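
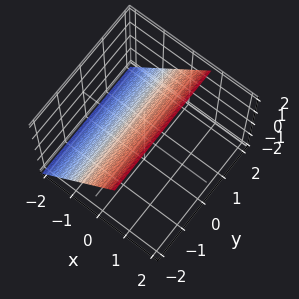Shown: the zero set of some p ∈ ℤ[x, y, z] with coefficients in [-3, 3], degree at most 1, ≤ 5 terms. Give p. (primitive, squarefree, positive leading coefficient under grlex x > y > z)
3*x - 2*z + 2

(a) The degree is 1 — every cross-section is a straight line — this is a plane.
(b) Reading off the gridlines: it meets the z-axis at z = 1 (among the integer gridlines); it misses every integer gridline on the y-axis.
(c) These observations pin down the coefficients.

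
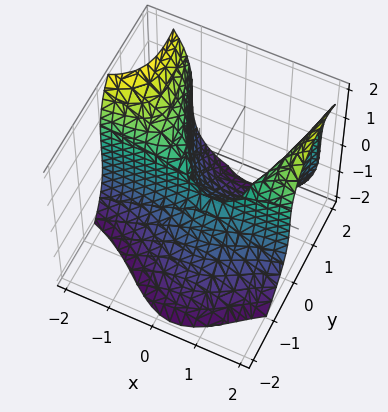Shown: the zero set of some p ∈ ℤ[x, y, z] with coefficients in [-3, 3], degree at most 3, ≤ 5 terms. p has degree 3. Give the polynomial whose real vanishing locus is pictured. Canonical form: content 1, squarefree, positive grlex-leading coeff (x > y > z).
3*x^2*y - z^3 - 2*x*y - 3*y^2

1. The degree is 3 — a generic line meets the surface in up to 3 points.
2. Against the integer gridlines: it meets the y-axis at y = 0 (among the integer gridlines); it crosses the z-axis at the gridline z = 0.
3. These observations pin down the coefficients. Check: (2, 0, 0) on the x-axis lies on the surface, and p(2, 0, 0) = 0. ✓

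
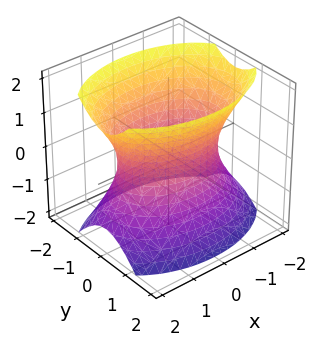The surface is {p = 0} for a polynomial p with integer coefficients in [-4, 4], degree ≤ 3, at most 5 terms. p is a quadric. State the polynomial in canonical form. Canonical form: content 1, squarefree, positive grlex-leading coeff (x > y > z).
x^2 + 2*y^2 - z^2 - 2

(a) Degree: one connected sheet with a waist; a quadric, so deg p = 2.
(b) Symmetries: the z ↦ −z reflection is a symmetry, so z appears only in even powers; it's symmetric under x → −x, forcing even powers of x; the y ↦ −y reflection is a symmetry, so y appears only in even powers.
(c) Observable constraints: among the integer gridlines, it crosses the y-axis at y ∈ {-1, 1}; it misses every integer gridline on the z-axis.
(d) The integer polynomial consistent with all of this is the stated p.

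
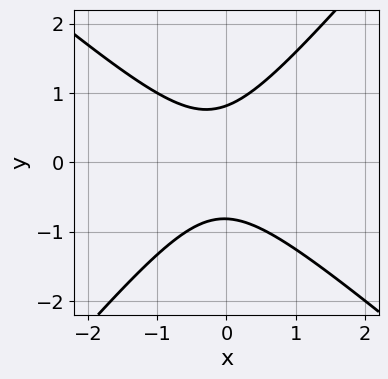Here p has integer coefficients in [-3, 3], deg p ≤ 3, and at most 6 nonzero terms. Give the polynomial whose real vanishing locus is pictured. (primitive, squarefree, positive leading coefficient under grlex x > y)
deg p = 2. No degree-1 curve has this shape.
Reading off the gridlines: no x-intercept at any integer in the box.
Matching integer coefficients to the picture gives p.

3*x^2 + x*y - 3*y^2 + x + 2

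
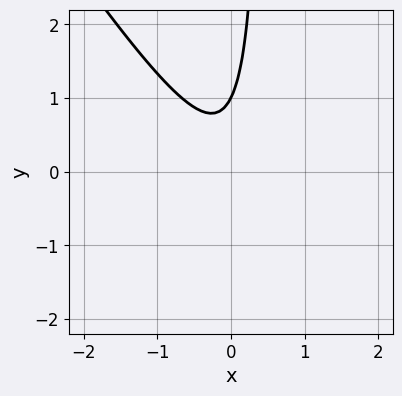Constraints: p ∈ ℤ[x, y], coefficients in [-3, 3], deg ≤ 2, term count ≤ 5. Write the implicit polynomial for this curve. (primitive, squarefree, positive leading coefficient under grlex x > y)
3*x^2 + 2*x*y - y + 1

First, degree: a generic line meets the curve in up to 2 points, so deg p = 2.
Then, from the visible intercepts: no x-intercept at any integer in the box; it crosses the y-axis at the gridline y = 1.
Finally, assembling these constraints gives the stated polynomial.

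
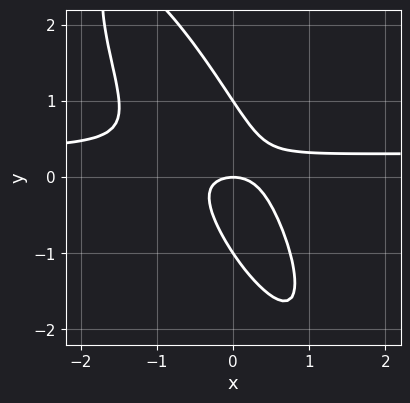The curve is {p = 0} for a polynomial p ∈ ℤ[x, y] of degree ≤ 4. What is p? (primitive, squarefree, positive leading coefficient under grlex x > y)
First, the degree is 3 — the shape is more complex than any degree-2 curve.
Next, against the integer gridlines: the y-axis gridline crossings are at y ∈ {-1, 0, 1}; it crosses the x-axis at the gridline x = 0.
Finally, matching integer coefficients to the picture gives p.

3*x^2*y + 3*x*y^2 + y^3 - x^2 - y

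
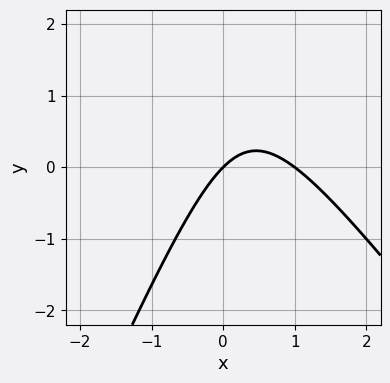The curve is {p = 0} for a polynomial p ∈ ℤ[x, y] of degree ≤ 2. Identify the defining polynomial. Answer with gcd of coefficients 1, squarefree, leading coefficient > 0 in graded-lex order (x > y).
3*x^2 + x*y - y^2 - 3*x + 3*y

deg p = 2. A generic line meets the curve in up to 2 points.
Checking where it meets the axes: the x-axis gridline crossings are at x ∈ {0, 1}; it meets the y-axis at y = 0 (among the integer gridlines).
These observations pin down the coefficients.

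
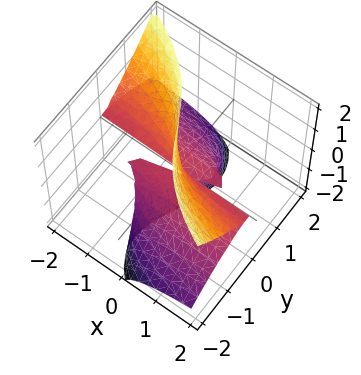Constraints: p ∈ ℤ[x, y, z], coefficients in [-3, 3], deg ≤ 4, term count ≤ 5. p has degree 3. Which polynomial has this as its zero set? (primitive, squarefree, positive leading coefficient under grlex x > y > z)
First, degree: a generic line meets the surface in up to 3 points, so deg p = 3.
Then, from the axis intercepts and sections: the visible x-axis segment lies entirely on the surface; one y-axis crossing is at y = 0.
Finally, these observations pin down the coefficients. Check: (0, 0, 2) on the z-axis lies on the surface, and p(0, 0, 2) = 0. ✓

2*x*z^2 + y^3 + 2*y*z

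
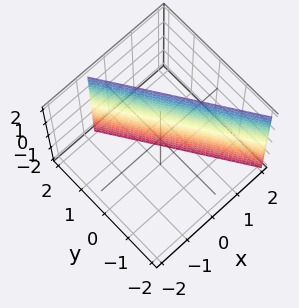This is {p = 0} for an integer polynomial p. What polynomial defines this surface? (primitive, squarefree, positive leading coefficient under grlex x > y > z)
3*x + 2*y - 2

First, degree: the surface is flat (a plane), so deg p = 1.
Then, against the integer gridlines: it misses every integer gridline on the z-axis; one y-axis crossing is at y = 1.
Finally, putting this together gives p.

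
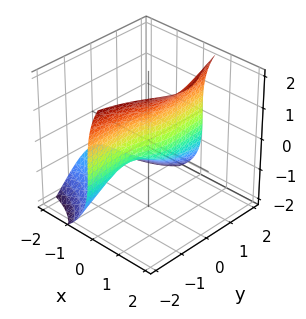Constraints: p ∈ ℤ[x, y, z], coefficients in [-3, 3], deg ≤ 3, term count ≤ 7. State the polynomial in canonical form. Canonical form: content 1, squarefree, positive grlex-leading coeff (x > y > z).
The degree is 3 — the shape is more complex than any degree-2 surface.
Reading off the gridlines: one z-axis crossing is at z = 0; it crosses the x-axis at the gridline x = 0.
Together with the visible shape, these determine p as stated.

3*x*y^2 - z^3 + 2*x*z + 3*x - y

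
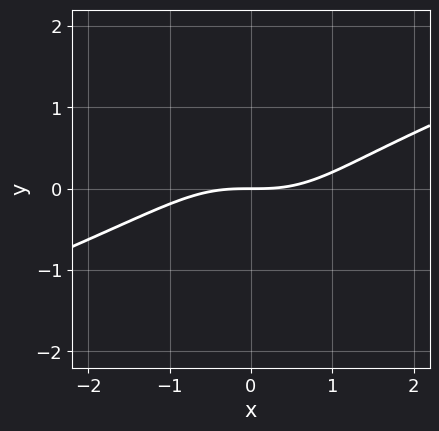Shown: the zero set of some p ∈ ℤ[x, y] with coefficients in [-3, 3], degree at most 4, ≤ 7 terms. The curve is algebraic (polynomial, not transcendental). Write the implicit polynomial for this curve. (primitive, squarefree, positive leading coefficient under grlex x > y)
1. The degree is 3 — a generic line meets the curve in up to 3 points.
2. Against the integer gridlines: it meets the x-axis at x = 0 (among the integer gridlines); it crosses the y-axis at the gridline y = 0.
3. Solving for integer coefficients yields p as stated.

x^3 - 2*x^2*y - 3*y^3 + y^2 - 3*y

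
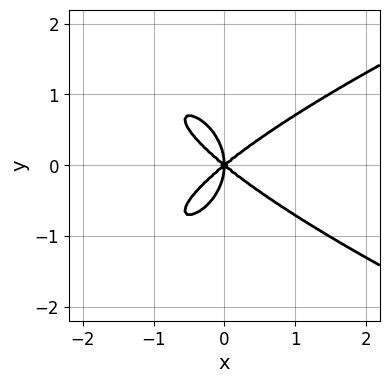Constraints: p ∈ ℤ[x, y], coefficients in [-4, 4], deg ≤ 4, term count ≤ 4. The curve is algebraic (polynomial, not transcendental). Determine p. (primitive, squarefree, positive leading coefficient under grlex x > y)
First, degree: no degree-3 curve has this shape, so deg p = 4.
Next, symmetries: mirror symmetry y ↦ −y ⇒ only even powers of y.
Next, observable constraints: it crosses the x-axis at the gridline x = 0; it crosses the y-axis at the gridline y = 0.
Finally, the integer polynomial consistent with all of this is the stated p.

2*y^4 - 2*x^3 + 3*x*y^2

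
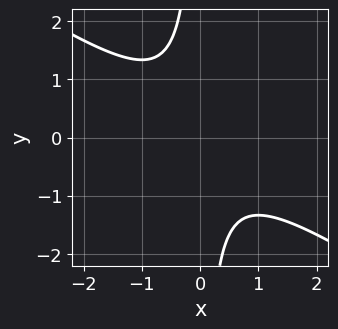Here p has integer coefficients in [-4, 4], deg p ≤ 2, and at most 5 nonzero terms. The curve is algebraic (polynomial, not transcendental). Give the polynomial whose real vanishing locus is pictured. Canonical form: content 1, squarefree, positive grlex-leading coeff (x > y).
Degree: the shape is more complex than any degree-1 curve, so deg p = 2.
Checking where it meets the axes: the curve avoids every integer y-axis point in the box; no x-intercept at any integer in the box.
Assembling these constraints gives the stated polynomial.

2*x^2 + 3*x*y + 2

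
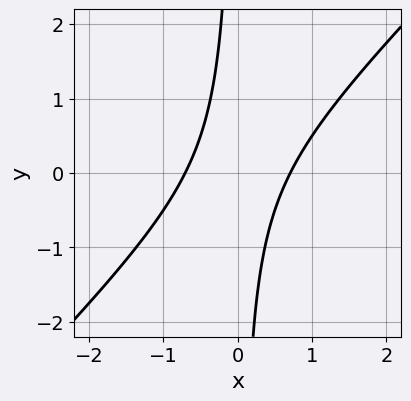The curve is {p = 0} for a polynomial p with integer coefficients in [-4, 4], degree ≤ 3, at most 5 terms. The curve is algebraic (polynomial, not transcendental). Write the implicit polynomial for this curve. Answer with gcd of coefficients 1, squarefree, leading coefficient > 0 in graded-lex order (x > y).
2*x^2 - 2*x*y - 1

First, deg p = 2.
Then, from the visible intercepts: the curve avoids every integer y-axis point in the box.
Finally, matching integer coefficients to the picture gives p.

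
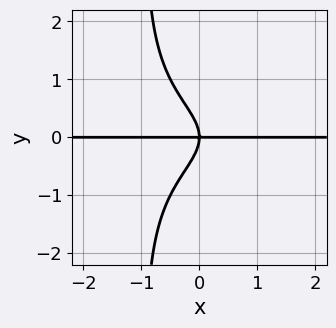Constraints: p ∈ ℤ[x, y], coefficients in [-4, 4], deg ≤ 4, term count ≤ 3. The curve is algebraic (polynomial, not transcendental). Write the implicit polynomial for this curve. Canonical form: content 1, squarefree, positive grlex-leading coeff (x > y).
deg p = 4. No degree-3 curve has this shape.
From the visible intercepts: it crosses the y-axis at the gridline y = 0; the visible x-axis segment lies entirely on the curve.
The integer polynomial consistent with all of this is the stated p.

x*y^3 + y^3 + x*y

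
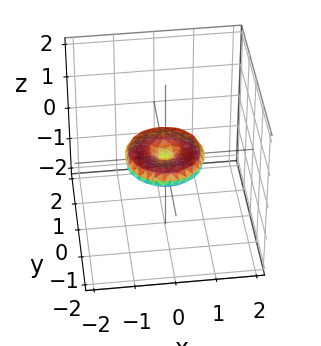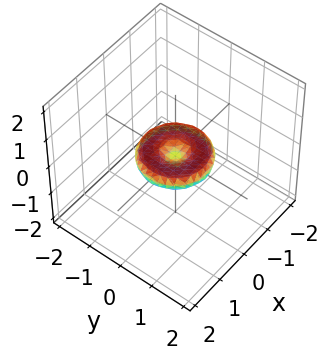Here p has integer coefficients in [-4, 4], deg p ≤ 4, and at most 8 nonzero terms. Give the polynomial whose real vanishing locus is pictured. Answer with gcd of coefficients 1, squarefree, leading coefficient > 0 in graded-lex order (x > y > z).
(a) Degree: a generic line meets the surface in up to 4 points, so deg p = 4.
(b) Symmetries: rotational symmetry about the z-axis ⇒ p depends on x, y only through x² + y².
(c) Observable constraints: one z-axis crossing is at z = 0; a circular section at z = 0 has radius exactly 1.
(d) Matching integer coefficients to the picture gives p.

x^4 + 2*x^2*y^2 + y^4 - x^2 - y^2 + 3*z^2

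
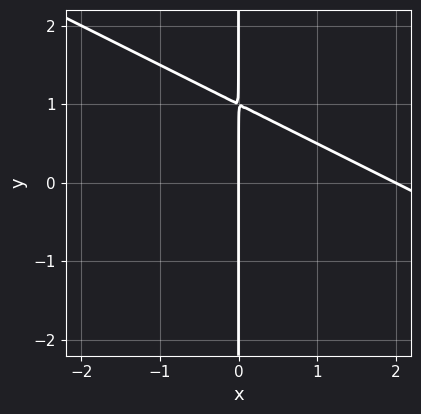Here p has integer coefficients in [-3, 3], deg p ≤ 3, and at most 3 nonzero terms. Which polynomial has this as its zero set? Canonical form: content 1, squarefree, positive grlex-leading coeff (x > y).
Degree: no degree-1 curve has this shape, so deg p = 2.
Reading off the gridlines: the x-axis gridline crossings are at x ∈ {0, 2}; the visible y-axis segment lies entirely on the curve.
Together with the visible shape, these determine p as stated.

x^2 + 2*x*y - 2*x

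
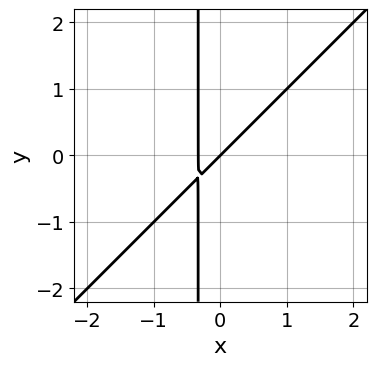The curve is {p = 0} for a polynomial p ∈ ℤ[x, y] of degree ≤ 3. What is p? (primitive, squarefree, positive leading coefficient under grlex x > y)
Degree: the shape is more complex than any degree-1 curve, so deg p = 2.
From the visible intercepts: one x-axis crossing is at x = 0; it meets the y-axis at y = 0 (among the integer gridlines).
The integer polynomial consistent with all of this is the stated p.

3*x^2 - 3*x*y + x - y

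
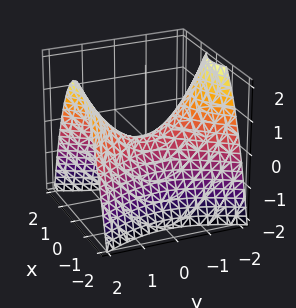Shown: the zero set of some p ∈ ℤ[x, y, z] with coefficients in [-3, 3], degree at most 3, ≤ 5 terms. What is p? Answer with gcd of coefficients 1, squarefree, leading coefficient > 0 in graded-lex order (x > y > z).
1. deg p = 2. A saddle surface; a quadric.
2. Symmetries: mirror symmetry x ↦ −x ⇒ only even powers of x; mirror symmetry y ↦ −y ⇒ only even powers of y.
3. Against the integer gridlines: it crosses the y-axis at the gridline y = 0; it crosses the z-axis at the gridline z = 0; it crosses the x-axis at the gridline x = 0.
4. Solving for integer coefficients yields p as stated.

2*x^2 - y^2 + 2*z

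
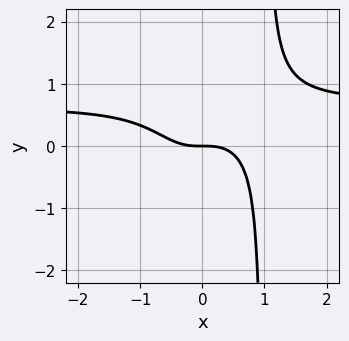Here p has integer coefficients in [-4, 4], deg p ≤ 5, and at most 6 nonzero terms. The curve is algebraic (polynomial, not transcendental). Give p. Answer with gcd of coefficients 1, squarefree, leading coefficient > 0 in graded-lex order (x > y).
3*x^3*y - 2*x^3 - x^2*y - 2*y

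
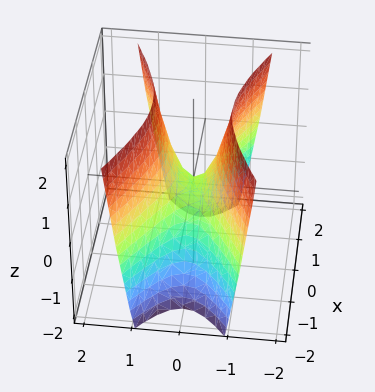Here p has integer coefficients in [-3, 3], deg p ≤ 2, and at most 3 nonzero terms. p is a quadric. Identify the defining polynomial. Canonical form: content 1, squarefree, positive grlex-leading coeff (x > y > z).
x^2 - 3*y^2 + z

First, deg p = 2. A saddle surface; a quadric.
Then, symmetries: mirror symmetry y ↦ −y ⇒ only even powers of y; mirror symmetry x ↦ −x ⇒ only even powers of x.
Then, reading off the gridlines: one y-axis crossing is at y = 0; it crosses the z-axis at the gridline z = 0; it crosses the x-axis at the gridline x = 0.
Finally, solving for integer coefficients yields p as stated.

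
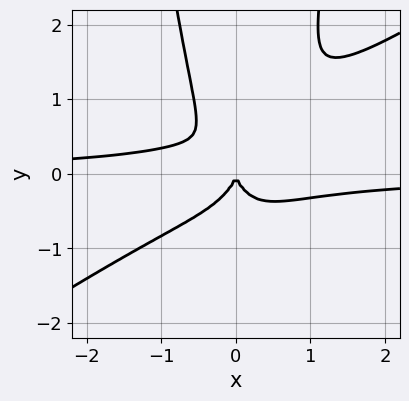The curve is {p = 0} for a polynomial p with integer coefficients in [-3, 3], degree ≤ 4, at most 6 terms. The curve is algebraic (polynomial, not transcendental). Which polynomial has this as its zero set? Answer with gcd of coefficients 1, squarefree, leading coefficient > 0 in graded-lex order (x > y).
1. The degree is 4 — the shape is more complex than any degree-3 curve.
2. Observable constraints: it meets the y-axis at y = 0 (among the integer gridlines); one x-axis crossing is at x = 0.
3. Matching integer coefficients to the picture gives p.

2*x^3*y - 3*x^2*y^2 + y^3 + x^2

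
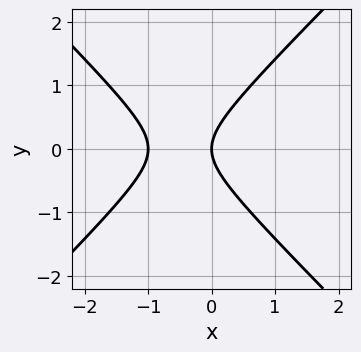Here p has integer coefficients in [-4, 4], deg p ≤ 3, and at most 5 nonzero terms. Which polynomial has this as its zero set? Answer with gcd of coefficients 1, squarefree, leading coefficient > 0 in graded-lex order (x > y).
1. Degree: the shape is more complex than any degree-1 curve, so deg p = 2.
2. Symmetries: the y ↦ −y reflection is a symmetry, so y appears only in even powers.
3. Observable constraints: it meets the y-axis at y = 0 (among the integer gridlines); the x-axis gridline crossings are at x ∈ {-1, 0}.
4. Assembling these constraints gives the stated polynomial.

x^2 - y^2 + x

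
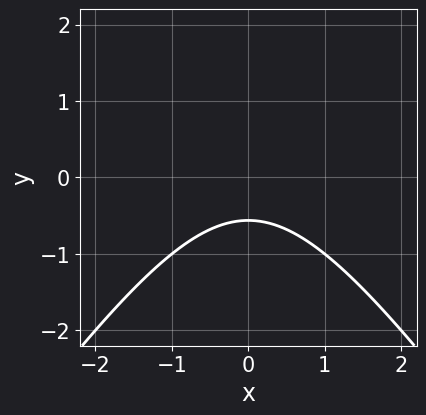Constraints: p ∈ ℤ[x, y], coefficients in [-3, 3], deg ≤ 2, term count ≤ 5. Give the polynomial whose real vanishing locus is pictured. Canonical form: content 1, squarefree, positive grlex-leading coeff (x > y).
First, degree: no degree-1 curve has this shape, so deg p = 2.
Next, symmetries: the x ↦ −x reflection is a symmetry, so x appears only in even powers.
Then, observable constraints: it misses every integer gridline on the x-axis.
Finally, fitting integer coefficients to these (and the overall shape) gives p.

2*x^2 - y^2 + 3*y + 2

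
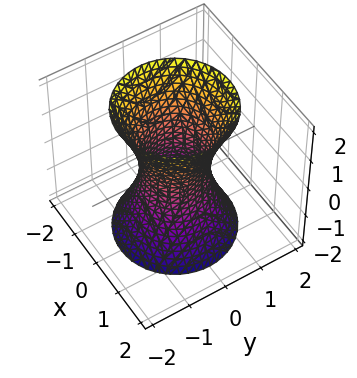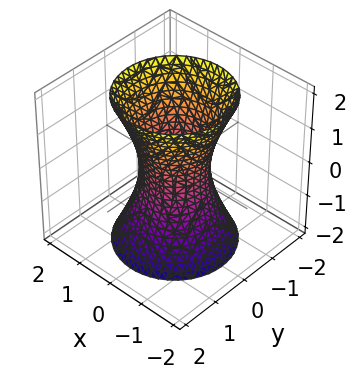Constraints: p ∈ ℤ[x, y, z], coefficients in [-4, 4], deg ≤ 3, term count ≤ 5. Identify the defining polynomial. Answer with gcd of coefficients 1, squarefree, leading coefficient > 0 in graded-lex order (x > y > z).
3*x^2 + 3*y^2 - z^2 - 2

(a) The degree is 2 — an hourglass — one-sheet hyperboloid; a quadric.
(b) By symmetry, every cross-section ⟂ z is a circle, so x, y appear only via x² + y²; it's symmetric under z → −z, forcing even powers of z.
(c) Observable constraints: a circular section at z = -1 has radius exactly 1; it misses every integer gridline on the z-axis.
(d) Together with the visible shape, these determine p as stated.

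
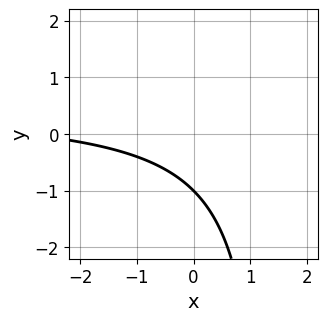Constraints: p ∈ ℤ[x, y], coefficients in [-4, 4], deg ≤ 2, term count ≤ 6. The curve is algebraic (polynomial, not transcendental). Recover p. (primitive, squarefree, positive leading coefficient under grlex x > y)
1. deg p = 2.
2. From the axis intercepts and sections: the curve avoids every integer x-axis point in the box; it crosses the y-axis at the gridline y = -1.
3. Fitting integer coefficients to these (and the overall shape) gives p.

2*x*y - x - 3*y - 3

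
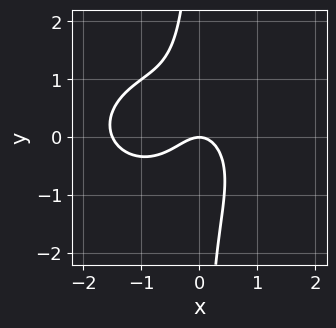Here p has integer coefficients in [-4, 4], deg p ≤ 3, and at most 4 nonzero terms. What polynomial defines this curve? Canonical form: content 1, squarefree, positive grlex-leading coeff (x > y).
First, deg p = 3. A generic line meets the curve in up to 3 points.
Then, from the axis intercepts and sections: it meets the y-axis at y = 0 (among the integer gridlines); it meets the x-axis at x = 0 (among the integer gridlines).
Finally, fitting integer coefficients to these (and the overall shape) gives p.

2*x^3 + 3*x*y^2 + 3*x^2 + 2*y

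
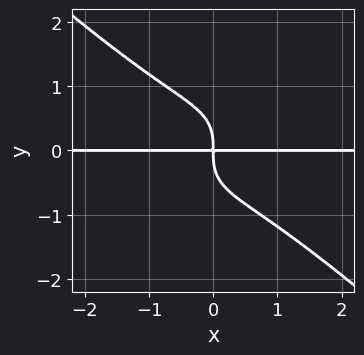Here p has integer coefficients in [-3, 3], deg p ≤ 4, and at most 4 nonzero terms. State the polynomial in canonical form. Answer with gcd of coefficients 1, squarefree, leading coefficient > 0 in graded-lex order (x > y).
deg p = 4.
From the axis intercepts and sections: the visible x-axis segment lies entirely on the curve.
These observations pin down the coefficients.

2*x^3*y + 3*y^4 + 3*x*y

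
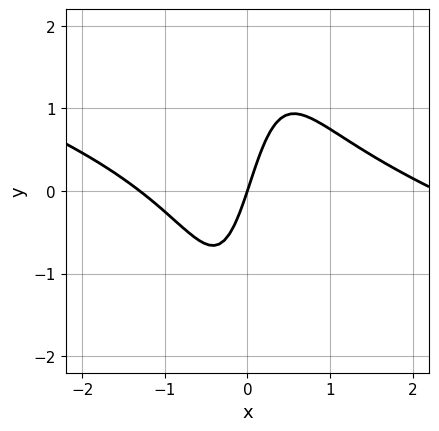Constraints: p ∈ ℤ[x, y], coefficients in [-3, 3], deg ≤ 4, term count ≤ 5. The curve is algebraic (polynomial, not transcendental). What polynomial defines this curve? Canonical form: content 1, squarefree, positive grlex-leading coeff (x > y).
x^3 + 3*x^2*y - x^2 - 3*x + y

1. Degree: the shape is more complex than any degree-2 curve, so deg p = 3.
2. Checking where it meets the axes: it crosses the y-axis at the gridline y = 0; it crosses the x-axis at the gridline x = 0.
3. The integer polynomial consistent with all of this is the stated p.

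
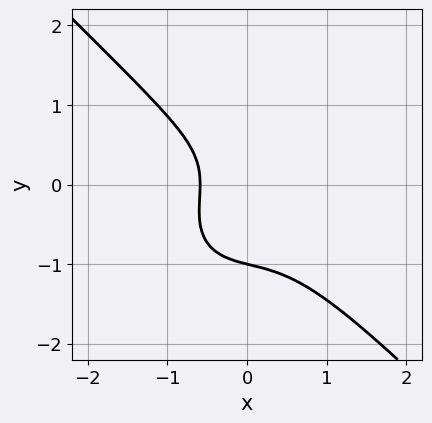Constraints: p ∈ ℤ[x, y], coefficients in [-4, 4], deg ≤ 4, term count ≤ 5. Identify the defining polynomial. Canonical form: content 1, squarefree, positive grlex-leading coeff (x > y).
2*x^3 + 2*y^3 + y^2 + x + 1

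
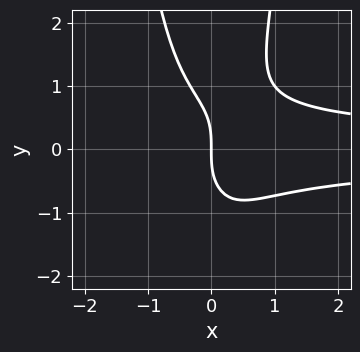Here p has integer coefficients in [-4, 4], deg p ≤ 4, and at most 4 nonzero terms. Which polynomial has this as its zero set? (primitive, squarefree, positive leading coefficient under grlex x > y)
3*x^2*y^2 - y^3 - 2*x

First, deg p = 4.
Then, reading off the gridlines: one y-axis crossing is at y = 0; it crosses the x-axis at the gridline x = 0.
Finally, the integer polynomial consistent with all of this is the stated p.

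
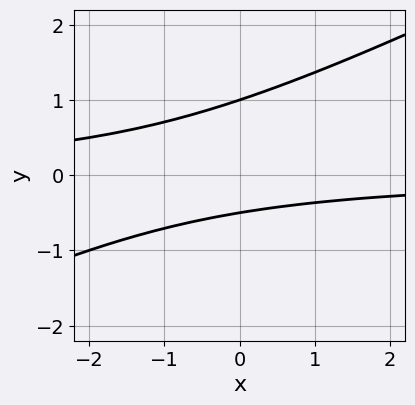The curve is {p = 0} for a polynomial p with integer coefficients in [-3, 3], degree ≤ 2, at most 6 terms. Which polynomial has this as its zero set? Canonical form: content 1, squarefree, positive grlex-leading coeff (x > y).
First, deg p = 2. The shape is more complex than any degree-1 curve.
Then, reading off the gridlines: one y-axis crossing is at y = 1; no x-intercept at any integer in the box.
Finally, putting this together gives p.

x*y - 2*y^2 + y + 1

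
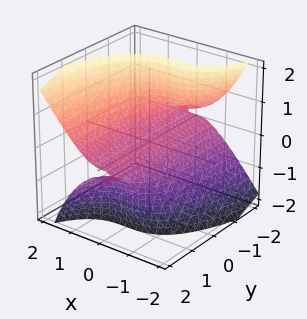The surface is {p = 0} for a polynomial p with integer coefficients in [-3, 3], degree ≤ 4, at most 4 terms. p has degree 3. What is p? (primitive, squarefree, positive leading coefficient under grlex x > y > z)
3*x^3 - 3*y*z^2 - z^3 - 2*z

The degree is 3 — the shape is more complex than any degree-2 surface.
From the visible intercepts: it meets the z-axis at z = 0 (among the integer gridlines); the visible y-axis segment lies entirely on the surface.
Putting this together gives p.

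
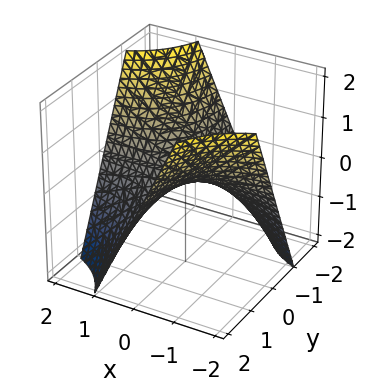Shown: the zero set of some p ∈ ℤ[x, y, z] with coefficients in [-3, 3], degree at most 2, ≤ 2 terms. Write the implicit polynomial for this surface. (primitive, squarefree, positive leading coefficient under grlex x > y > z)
Degree: a hyperbolic paraboloid; a quadric, so deg p = 2.
Observable constraints: every point of the x-axis in the box is on the surface; it crosses the z-axis at the gridline z = 0.
The integer polynomial consistent with all of this is the stated p. Check: (0, -2, 0) on the y-axis lies on the surface, and p(0, -2, 0) = 0. ✓

x*y + z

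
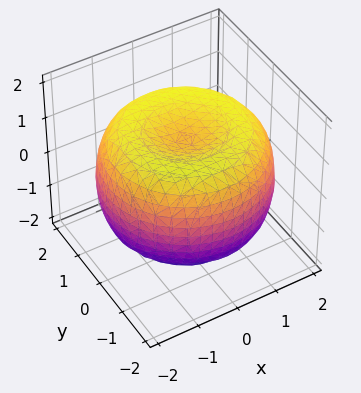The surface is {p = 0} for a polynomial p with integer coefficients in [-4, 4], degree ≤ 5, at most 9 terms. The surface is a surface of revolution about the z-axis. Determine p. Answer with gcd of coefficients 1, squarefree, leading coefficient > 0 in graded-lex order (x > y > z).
x^4 + 2*x^2*y^2 + y^4 - 3*x^2 - 3*y^2 + 3*z^2 - 3

1. deg p = 4. No degree-3 surface has this shape.
2. Symmetry: every cross-section ⟂ z is a circle, so x, y appear only via x² + y².
3. From the visible intercepts: a circular section at z = 1 has radius between 1 and 2; among the integer gridlines, it crosses the z-axis at z ∈ {-1, 1}.
4. Fitting integer coefficients to these (and the overall shape) gives p.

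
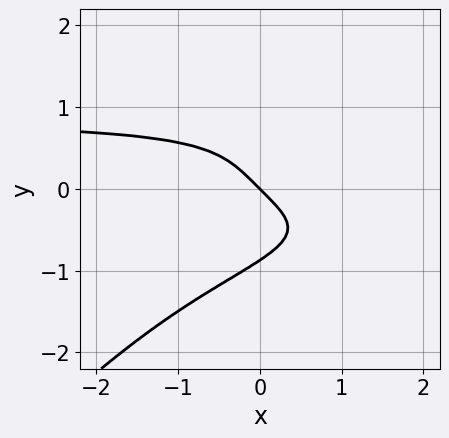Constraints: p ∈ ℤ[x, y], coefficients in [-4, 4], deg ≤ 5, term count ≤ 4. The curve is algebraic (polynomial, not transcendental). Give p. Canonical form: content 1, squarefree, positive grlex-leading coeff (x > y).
3*x*y^3 - 3*y^4 - 2*x - 2*y

1. Degree: no degree-3 curve has this shape, so deg p = 4.
2. Observable constraints: it crosses the y-axis at the gridline y = 0; one x-axis crossing is at x = 0.
3. Fitting integer coefficients to these (and the overall shape) gives p.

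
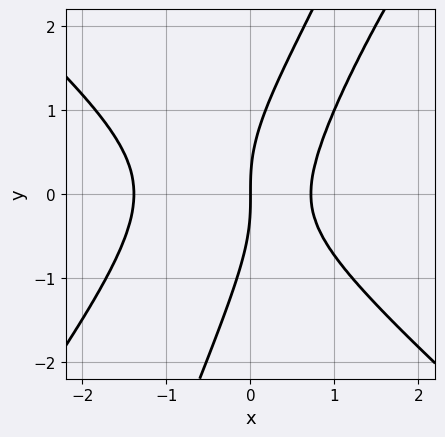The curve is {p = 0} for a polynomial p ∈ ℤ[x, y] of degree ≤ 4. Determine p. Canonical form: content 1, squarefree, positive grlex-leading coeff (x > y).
1. The degree is 3 — no degree-2 curve has this shape.
2. From the visible intercepts: it crosses the x-axis at the gridline x = 0; one y-axis crossing is at y = 0.
3. Together with the visible shape, these determine p as stated.

3*x^3 - 3*x*y^2 + y^3 + 2*x^2 - 3*x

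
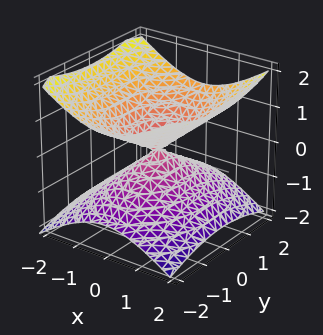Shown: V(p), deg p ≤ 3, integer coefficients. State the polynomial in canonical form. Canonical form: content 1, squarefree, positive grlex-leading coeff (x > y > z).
The degree is 2 — a double cone through the origin; a quadric.
Symmetries: the y ↦ −y reflection is a symmetry, so y appears only in even powers; it's symmetric under z → −z, forcing even powers of z; the x ↦ −x reflection is a symmetry, so x appears only in even powers.
From the axis intercepts and sections: it crosses the z-axis at the gridline z = 0; one x-axis crossing is at x = 0.
Assembling these constraints gives the stated polynomial.

2*x^2 + y^2 - 3*z^2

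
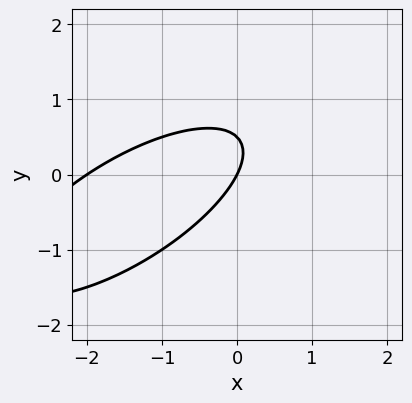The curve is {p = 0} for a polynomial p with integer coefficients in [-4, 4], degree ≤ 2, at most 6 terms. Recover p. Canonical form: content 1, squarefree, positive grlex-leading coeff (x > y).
x^2 - 2*x*y + 2*y^2 + 2*x - y

deg p = 2.
From the axis intercepts and sections: it meets the y-axis at y = 0 (among the integer gridlines); among the integer gridlines, it crosses the x-axis at x ∈ {-2, 0}.
Fitting integer coefficients to these (and the overall shape) gives p.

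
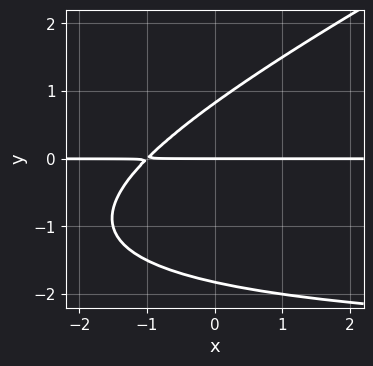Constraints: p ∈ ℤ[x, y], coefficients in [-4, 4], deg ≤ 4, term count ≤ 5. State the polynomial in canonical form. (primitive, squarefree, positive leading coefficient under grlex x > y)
First, the degree is 3 — the shape is more complex than any degree-2 curve.
Then, reading off the gridlines: one y-axis crossing is at y = 0; the visible x-axis segment lies entirely on the curve.
Finally, together with the visible shape, these determine p as stated.

x*y^2 - 2*y^3 + 3*x*y - 2*y^2 + 3*y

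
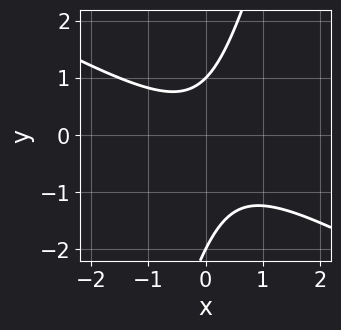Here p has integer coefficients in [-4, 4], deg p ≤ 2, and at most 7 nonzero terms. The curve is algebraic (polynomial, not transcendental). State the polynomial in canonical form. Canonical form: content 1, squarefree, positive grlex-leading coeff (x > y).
First, the degree is 2 — the shape is more complex than any degree-1 curve.
Next, from the axis intercepts and sections: the curve avoids every integer x-axis point in the box; the y-axis gridline crossings are at y ∈ {-2, 1}.
Finally, together with the visible shape, these determine p as stated.

2*x^2 + 3*x*y - y^2 - y + 2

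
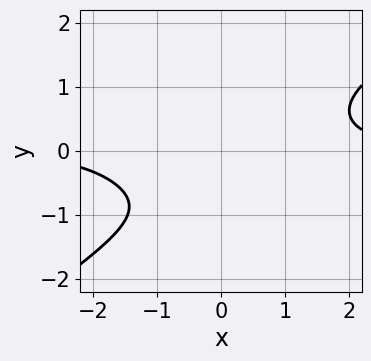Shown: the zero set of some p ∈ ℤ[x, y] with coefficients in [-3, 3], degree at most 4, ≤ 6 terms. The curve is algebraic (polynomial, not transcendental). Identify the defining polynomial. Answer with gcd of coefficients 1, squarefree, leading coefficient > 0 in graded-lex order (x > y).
x^3*y - 3*y^4 - 2*x*y^2 - 3

The degree is 4 — the shape is more complex than any degree-3 curve.
Against the integer gridlines: the curve avoids every integer y-axis point in the box; it misses every integer gridline on the x-axis.
Assembling these constraints gives the stated polynomial.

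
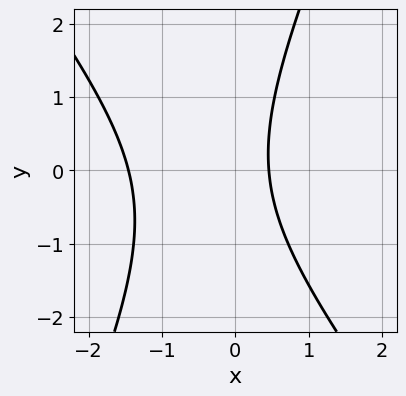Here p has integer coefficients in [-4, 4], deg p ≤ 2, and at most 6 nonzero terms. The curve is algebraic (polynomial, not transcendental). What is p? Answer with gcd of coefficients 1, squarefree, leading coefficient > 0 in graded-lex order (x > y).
3*x^2 + x*y - y^2 + 3*x - 2

1. Degree: a generic line meets the curve in up to 2 points, so deg p = 2.
2. Against the integer gridlines: the curve avoids every integer y-axis point in the box.
3. Assembling these constraints gives the stated polynomial.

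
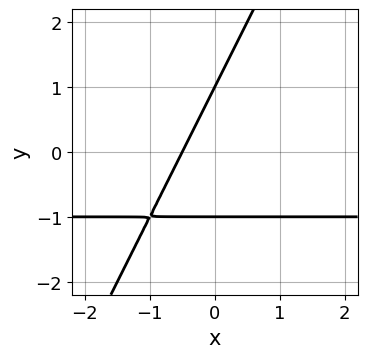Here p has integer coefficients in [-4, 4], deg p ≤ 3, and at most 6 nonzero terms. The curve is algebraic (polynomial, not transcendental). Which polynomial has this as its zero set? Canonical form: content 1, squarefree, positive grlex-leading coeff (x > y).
2*x*y - y^2 + 2*x + 1

deg p = 2. No degree-1 curve has this shape.
From the visible intercepts: among the integer gridlines, it crosses the y-axis at y ∈ {-1, 1}.
Together with the visible shape, these determine p as stated.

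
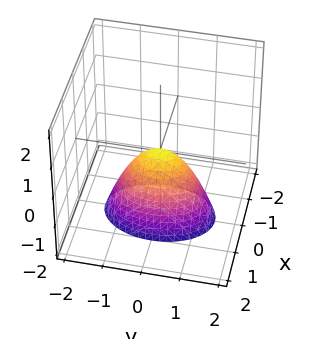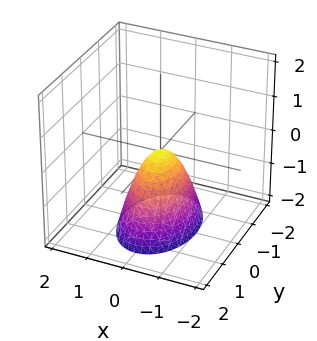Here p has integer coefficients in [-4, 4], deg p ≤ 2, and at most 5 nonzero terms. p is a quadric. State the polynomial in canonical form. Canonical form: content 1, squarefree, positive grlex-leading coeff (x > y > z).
The degree is 2 — a single bowl opening along one axis; a quadric.
Symmetries: it's symmetric under y → −y, forcing even powers of y; mirror symmetry x ↦ −x ⇒ only even powers of x.
From the visible intercepts: it crosses the z-axis at the gridline z = 0; it crosses the x-axis at the gridline x = 0.
Assembling these constraints gives the stated polynomial.

2*x^2 + y^2 + z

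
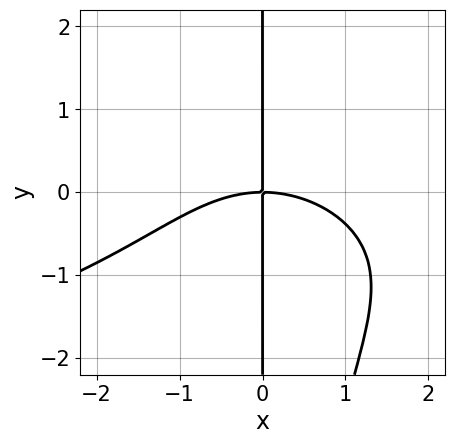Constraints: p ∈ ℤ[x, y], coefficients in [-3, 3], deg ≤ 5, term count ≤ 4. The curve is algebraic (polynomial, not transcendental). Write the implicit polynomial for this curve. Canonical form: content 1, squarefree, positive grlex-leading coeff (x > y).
(a) deg p = 4. The shape is more complex than any degree-3 curve.
(b) Checking where it meets the axes: it meets the x-axis at x = 0 (among the integer gridlines); the visible y-axis segment lies entirely on the curve.
(c) Solving for integer coefficients yields p as stated.

x^2*y^2 + x^3 + 3*x*y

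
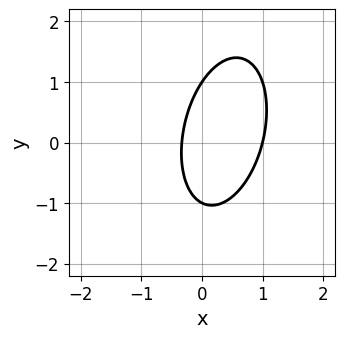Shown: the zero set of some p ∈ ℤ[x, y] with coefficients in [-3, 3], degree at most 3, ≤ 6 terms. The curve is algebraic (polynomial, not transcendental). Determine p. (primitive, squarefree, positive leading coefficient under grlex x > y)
3*x^2 - x*y + y^2 - 2*x - 1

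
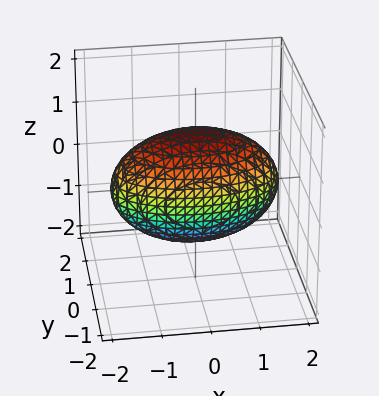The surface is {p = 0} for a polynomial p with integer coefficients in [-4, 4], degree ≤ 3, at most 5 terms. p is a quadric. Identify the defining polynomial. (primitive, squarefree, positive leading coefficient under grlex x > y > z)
x^2 + 3*y^2 + 2*z^2 - 3

1. deg p = 2.
2. Symmetries: it's symmetric under x → −x, forcing even powers of x; mirror symmetry z ↦ −z ⇒ only even powers of z; mirror symmetry y ↦ −y ⇒ only even powers of y.
3. Against the integer gridlines: the y-axis gridline crossings are at y ∈ {-1, 1}.
4. Solving for integer coefficients yields p as stated.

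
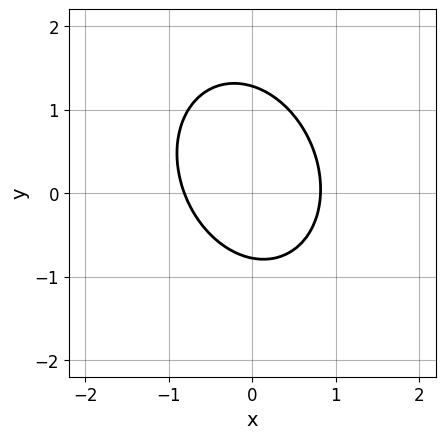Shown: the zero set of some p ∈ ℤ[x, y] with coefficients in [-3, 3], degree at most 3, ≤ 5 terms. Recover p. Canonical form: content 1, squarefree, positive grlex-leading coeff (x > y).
3*x^2 + x*y + 2*y^2 - y - 2

1. deg p = 2.
2. Matching integer coefficients to the picture gives p.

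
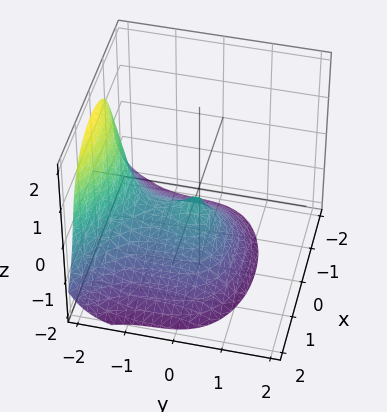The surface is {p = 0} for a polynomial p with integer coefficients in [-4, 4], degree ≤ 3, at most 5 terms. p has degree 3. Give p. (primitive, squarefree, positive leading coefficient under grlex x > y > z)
2*y^3 + z^3 + 3*x^2 + 3*y^2 - y*z

(a) The degree is 3 — no degree-2 surface has this shape.
(b) Checking where it meets the axes: it crosses the z-axis at the gridline z = 0; it meets the x-axis at x = 0 (among the integer gridlines); one y-axis crossing is at y = 0.
(c) The integer polynomial consistent with all of this is the stated p.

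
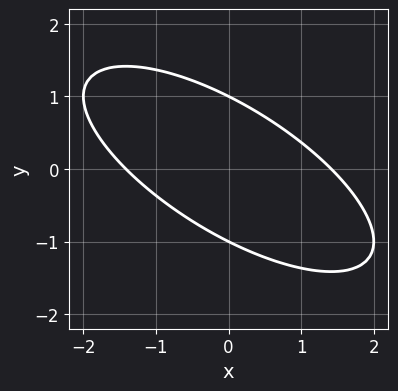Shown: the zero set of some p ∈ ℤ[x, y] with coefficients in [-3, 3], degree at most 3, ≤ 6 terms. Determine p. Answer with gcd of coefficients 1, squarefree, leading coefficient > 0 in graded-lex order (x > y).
1. The degree is 2 — no degree-1 curve has this shape.
2. From the visible intercepts: the y-axis gridline crossings are at y ∈ {-1, 1}.
3. Assembling these constraints gives the stated polynomial.

x^2 + 2*x*y + 2*y^2 - 2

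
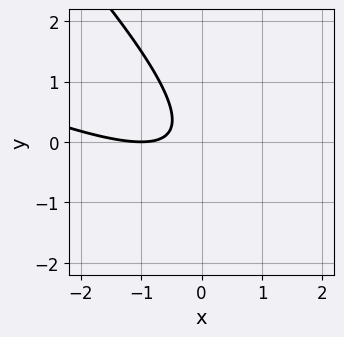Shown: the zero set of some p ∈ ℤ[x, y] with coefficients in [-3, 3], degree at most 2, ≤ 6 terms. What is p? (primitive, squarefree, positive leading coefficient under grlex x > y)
x^2 + 3*x*y + 2*y^2 + 2*x + 1

First, deg p = 2.
Next, observable constraints: it misses every integer gridline on the y-axis; it crosses the x-axis at the gridline x = -1.
Finally, putting this together gives p.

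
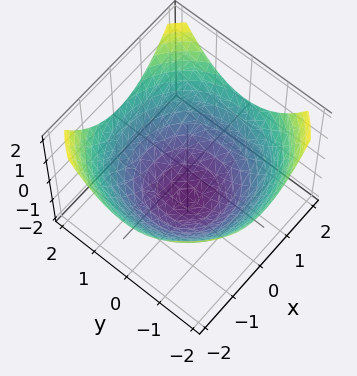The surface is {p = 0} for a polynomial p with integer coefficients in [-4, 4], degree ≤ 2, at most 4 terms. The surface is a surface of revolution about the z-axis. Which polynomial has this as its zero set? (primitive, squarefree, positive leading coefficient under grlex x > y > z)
1. Degree: a generic line meets the surface in up to 2 points, so deg p = 2.
2. Symmetry: the z-axis is an axis of rotation, so x and y enter only as x² + y².
3. Observable constraints: a circular section at z = 0 has radius between 1 and 2.
4. Fitting integer coefficients to these (and the overall shape) gives p.

x^2 + y^2 - 2*z - 3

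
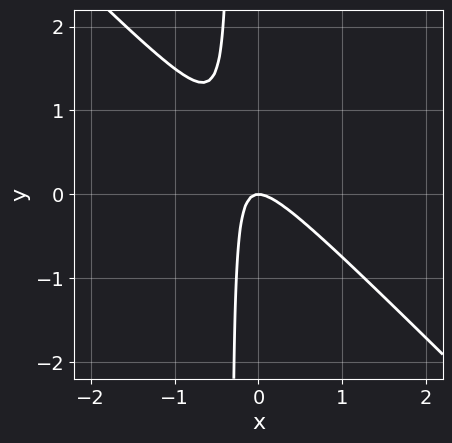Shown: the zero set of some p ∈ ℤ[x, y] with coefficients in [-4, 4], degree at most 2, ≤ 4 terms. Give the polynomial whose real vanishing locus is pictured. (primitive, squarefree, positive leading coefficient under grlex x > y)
3*x^2 + 3*x*y + y

1. Degree: the shape is more complex than any degree-1 curve, so deg p = 2.
2. Against the integer gridlines: one x-axis crossing is at x = 0; one y-axis crossing is at y = 0.
3. The integer polynomial consistent with all of this is the stated p.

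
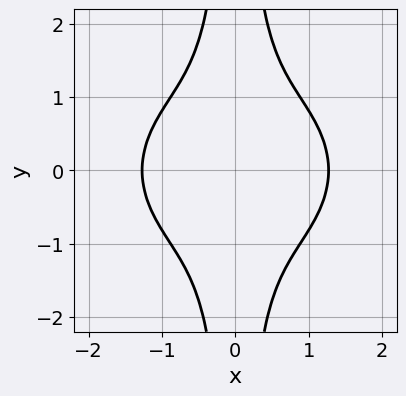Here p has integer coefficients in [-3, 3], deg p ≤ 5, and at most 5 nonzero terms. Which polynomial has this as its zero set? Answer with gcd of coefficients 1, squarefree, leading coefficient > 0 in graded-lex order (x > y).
Degree: a generic line meets the curve in up to 4 points, so deg p = 4.
Symmetries: it's symmetric under x → −x, forcing even powers of x; mirror symmetry y ↦ −y ⇒ only even powers of y.
Reading off the gridlines: the curve avoids every integer y-axis point in the box.
These observations pin down the coefficients.

2*x^4 + 3*x^2*y^2 - 2*x^2 - 2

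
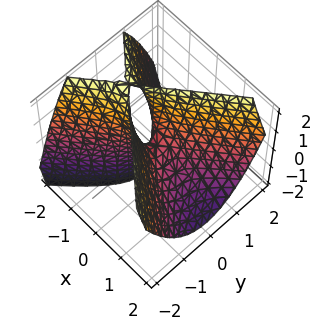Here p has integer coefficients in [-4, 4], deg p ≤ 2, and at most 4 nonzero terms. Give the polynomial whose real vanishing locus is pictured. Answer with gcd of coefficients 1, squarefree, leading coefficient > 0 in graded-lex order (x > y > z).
2*x^2 + 2*x*z - 3*y^2 + z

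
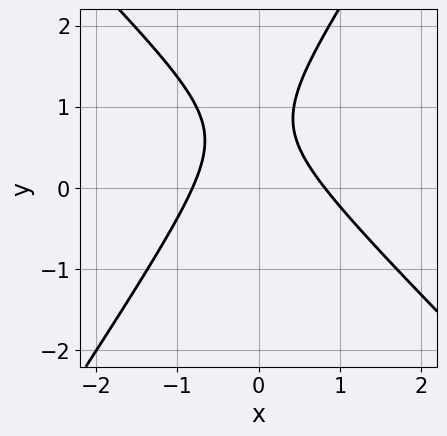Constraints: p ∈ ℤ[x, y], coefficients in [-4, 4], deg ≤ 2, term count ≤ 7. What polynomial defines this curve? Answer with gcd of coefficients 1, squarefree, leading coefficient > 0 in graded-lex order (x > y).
3*x^2 + x*y - 2*y^2 + 3*y - 2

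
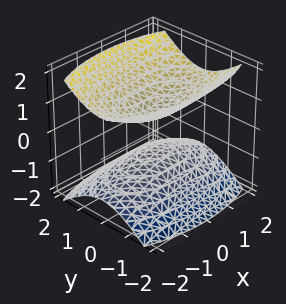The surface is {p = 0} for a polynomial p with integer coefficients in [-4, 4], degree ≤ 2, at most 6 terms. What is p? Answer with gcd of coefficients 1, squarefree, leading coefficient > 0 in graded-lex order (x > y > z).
1. There are 2 components. Treating them together as one polynomial.
2. deg p = 2. Two separate bowl-shaped sheets opening away from each other; a quadric.
3. Symmetries: mirror symmetry y ↦ −y ⇒ only even powers of y; it's symmetric under x → −x, forcing even powers of x; it's symmetric under z → −z, forcing even powers of z.
4. From the axis intercepts and sections: it misses every integer gridline on the x-axis; the surface avoids every integer y-axis point in the box.
5. The integer polynomial consistent with all of this is the stated p.

x^2 + 3*y^2 - 3*z^2 + 1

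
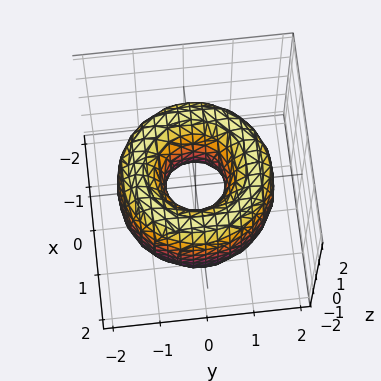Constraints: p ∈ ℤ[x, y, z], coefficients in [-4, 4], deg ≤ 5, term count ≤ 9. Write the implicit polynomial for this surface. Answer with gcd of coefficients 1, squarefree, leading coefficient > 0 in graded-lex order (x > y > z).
x^4 + 2*x^2*y^2 + y^4 - 3*x^2 - 3*y^2 + z^2 + 1

deg p = 4.
Symmetries: every cross-section ⟂ z is a circle, so x, y appear only via x² + y².
From the visible intercepts: a circular section at z = -1 has radius exactly 1; the surface avoids every integer z-axis point in the box.
Matching integer coefficients to the picture gives p.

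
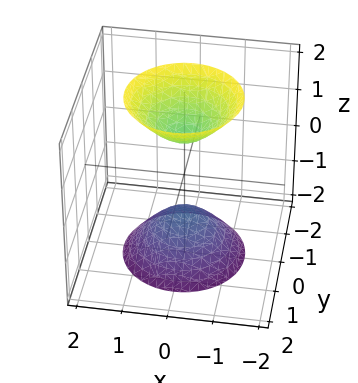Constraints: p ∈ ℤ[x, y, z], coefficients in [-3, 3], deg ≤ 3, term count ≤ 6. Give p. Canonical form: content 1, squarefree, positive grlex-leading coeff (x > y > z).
(a) The picture has 2 separate pieces. Treating them together as one polynomial.
(b) deg p = 2. Two separate bowl-shaped sheets opening away from each other; a quadric.
(c) By symmetry, the surface is invariant under rotation about z: p = q(x² + y², z); mirror symmetry z ↦ −z ⇒ only even powers of z.
(d) Observable constraints: a circular section at z = 2 has radius between 1 and 2; among the integer gridlines, it crosses the z-axis at z ∈ {-1, 1}; no x-intercept at any integer in the box.
(e) Matching integer coefficients to the picture gives p.

2*x^2 + 2*y^2 - z^2 + 1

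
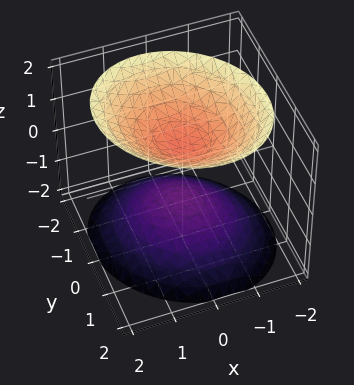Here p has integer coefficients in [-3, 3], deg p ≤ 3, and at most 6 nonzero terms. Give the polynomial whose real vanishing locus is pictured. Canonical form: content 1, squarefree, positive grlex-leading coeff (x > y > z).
3*x^2 + x*y + 3*y^2 - 3*z^2 + 2

1. The picture has 2 separate pieces.
2. deg p = 2.
3. From the axis intercepts and sections: no x-intercept at any integer in the box; the surface avoids every integer y-axis point in the box.
4. Fitting integer coefficients to these (and the overall shape) gives p.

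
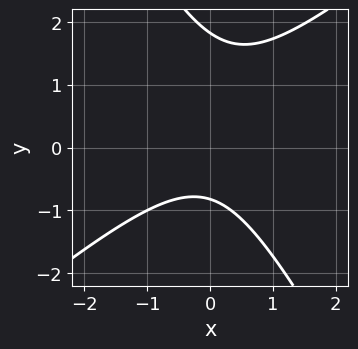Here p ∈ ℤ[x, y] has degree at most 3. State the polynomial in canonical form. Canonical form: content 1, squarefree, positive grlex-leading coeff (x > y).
3*x^2 - 2*x*y - 2*y^2 + 2*y + 3

1. Degree: a generic line meets the curve in up to 2 points, so deg p = 2.
2. From the visible intercepts: it misses every integer gridline on the x-axis.
3. The integer polynomial consistent with all of this is the stated p.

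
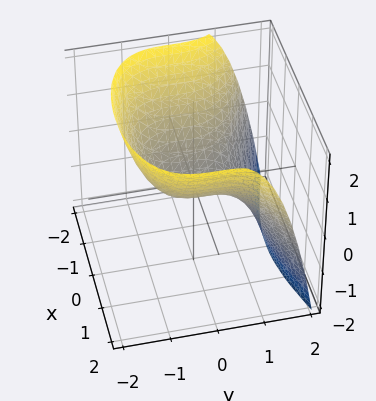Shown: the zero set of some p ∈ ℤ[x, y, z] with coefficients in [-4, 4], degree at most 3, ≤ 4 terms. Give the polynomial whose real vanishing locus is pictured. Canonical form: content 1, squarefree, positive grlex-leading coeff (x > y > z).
y^3 - x^2 + 2*z

(a) Degree: the shape is more complex than any degree-2 surface, so deg p = 3.
(b) Checking where it meets the axes: one z-axis crossing is at z = 0; it meets the y-axis at y = 0 (among the integer gridlines).
(c) Solving for integer coefficients yields p as stated.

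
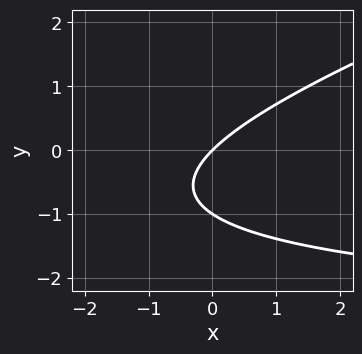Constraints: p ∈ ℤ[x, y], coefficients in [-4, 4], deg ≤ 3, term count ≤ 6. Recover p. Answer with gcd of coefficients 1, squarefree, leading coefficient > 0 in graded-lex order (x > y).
1. deg p = 2. A generic line meets the curve in up to 2 points.
2. Reading off the gridlines: among the integer gridlines, it crosses the y-axis at y ∈ {-1, 0}; it meets the x-axis at x = 0 (among the integer gridlines).
3. Matching integer coefficients to the picture gives p.

x*y - 3*y^2 + 3*x - 3*y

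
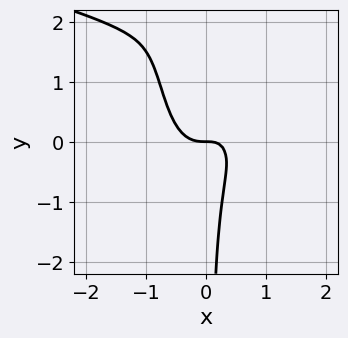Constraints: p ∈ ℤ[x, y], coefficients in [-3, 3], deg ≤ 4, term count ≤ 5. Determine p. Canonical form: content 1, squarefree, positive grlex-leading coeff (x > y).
2*x^2*y^2 + 3*x^3 + 2*x*y^2 - x*y + y

First, the degree is 4 — the shape is more complex than any degree-3 curve.
Next, against the integer gridlines: one y-axis crossing is at y = 0; one x-axis crossing is at x = 0.
Finally, together with the visible shape, these determine p as stated.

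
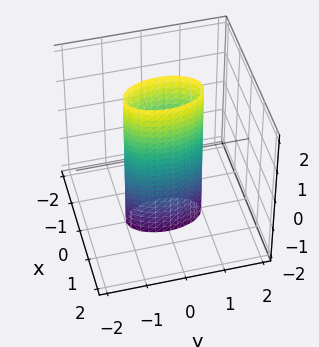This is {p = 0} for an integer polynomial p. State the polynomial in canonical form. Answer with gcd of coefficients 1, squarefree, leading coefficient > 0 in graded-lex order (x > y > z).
deg p = 2. A cylinder; a quadric.
Symmetries: the z ↦ −z reflection is a symmetry, so z appears only in even powers; mirror symmetry y ↦ −y ⇒ only even powers of y; the x ↦ −x reflection is a symmetry, so x appears only in even powers.
Checking where it meets the axes: the y-axis gridline crossings are at y ∈ {-1, 1}; no z-intercept at any integer in the box.
Fitting integer coefficients to these (and the overall shape) gives p.

3*x^2 + y^2 - 1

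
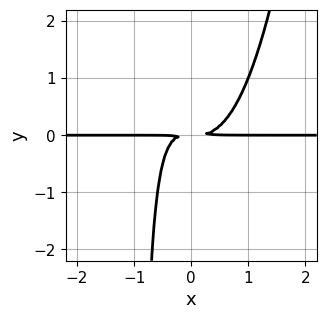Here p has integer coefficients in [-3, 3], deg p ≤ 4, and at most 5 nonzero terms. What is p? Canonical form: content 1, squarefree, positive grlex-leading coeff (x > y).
(a) deg p = 4. The shape is more complex than any degree-3 curve.
(b) Reading off the gridlines: every point of the x-axis in the box is on the curve.
(c) Assembling these constraints gives the stated polynomial.

2*x^3*y - x*y^2 - y^2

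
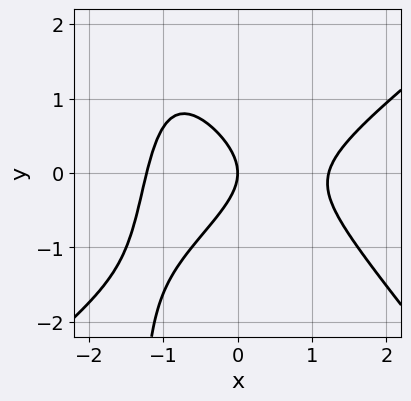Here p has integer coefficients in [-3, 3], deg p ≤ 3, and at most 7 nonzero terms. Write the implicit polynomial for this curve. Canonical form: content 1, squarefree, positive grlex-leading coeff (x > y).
2*x^3 - x^2*y - 2*x*y^2 - 3*y^2 - 3*x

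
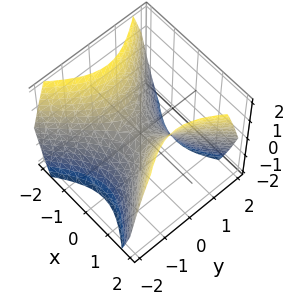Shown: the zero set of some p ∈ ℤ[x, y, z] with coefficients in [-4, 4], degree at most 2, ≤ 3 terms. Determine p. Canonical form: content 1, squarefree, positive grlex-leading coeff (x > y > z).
(a) Degree: a hyperbolic paraboloid; a quadric, so deg p = 2.
(b) Symmetries: the x ↦ −x reflection is a symmetry, so x appears only in even powers; it's symmetric under y → −y, forcing even powers of y.
(c) Observable constraints: it crosses the y-axis at the gridline y = 0; one z-axis crossing is at z = 0.
(d) The integer polynomial consistent with all of this is the stated p.

x^2 - y^2 - z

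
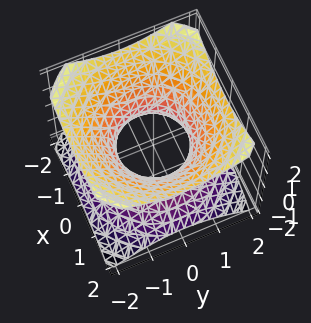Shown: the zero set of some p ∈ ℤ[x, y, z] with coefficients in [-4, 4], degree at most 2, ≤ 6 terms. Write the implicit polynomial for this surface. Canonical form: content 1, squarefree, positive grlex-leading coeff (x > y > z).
(a) deg p = 2.
(b) Symmetry: the surface is invariant under rotation about z: p = q(x² + y², z); it's symmetric under z → −z, forcing even powers of z.
(c) Against the integer gridlines: a circular section at z = 1 has radius between 1 and 2; it misses every integer gridline on the z-axis; the y-axis gridline crossings are at y ∈ {-1, 1}; among the integer gridlines, it crosses the x-axis at x ∈ {-1, 1}.
(d) Putting this together gives p.

2*x^2 + 2*y^2 - 3*z^2 - 2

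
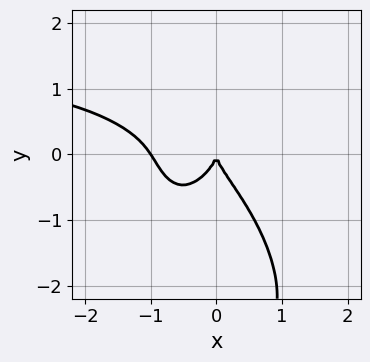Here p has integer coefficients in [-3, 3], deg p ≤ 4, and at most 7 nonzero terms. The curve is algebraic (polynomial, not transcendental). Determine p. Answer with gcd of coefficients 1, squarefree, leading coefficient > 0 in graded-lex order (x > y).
2*x^3*y - y^4 - 3*x^3 - 3*y^3 - 3*x^2

(a) Degree: a generic line meets the curve in up to 4 points, so deg p = 4.
(b) From the visible intercepts: it crosses the y-axis at the gridline y = 0; the x-axis gridline crossings are at x ∈ {-1, 0}.
(c) These observations pin down the coefficients.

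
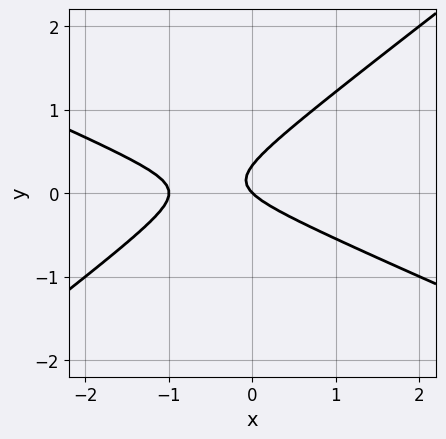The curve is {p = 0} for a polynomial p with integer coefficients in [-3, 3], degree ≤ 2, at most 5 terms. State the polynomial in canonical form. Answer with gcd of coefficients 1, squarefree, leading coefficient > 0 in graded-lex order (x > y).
x^2 + x*y - 3*y^2 + x + y

First, the degree is 2 — the shape is more complex than any degree-1 curve.
Then, observable constraints: the x-axis gridline crossings are at x ∈ {-1, 0}; it crosses the y-axis at the gridline y = 0.
Finally, these observations pin down the coefficients.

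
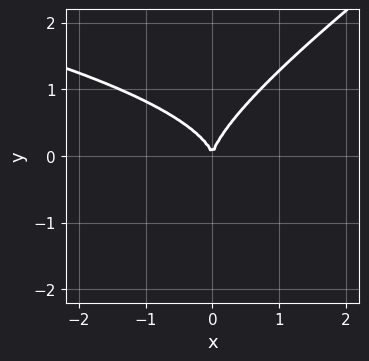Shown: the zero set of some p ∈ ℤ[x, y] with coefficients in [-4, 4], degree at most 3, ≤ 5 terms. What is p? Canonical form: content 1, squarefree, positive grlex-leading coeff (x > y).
2*x*y^2 - 3*y^3 + 3*x^2

(a) deg p = 3. The shape is more complex than any degree-2 curve.
(b) Reading off the gridlines: it meets the y-axis at y = 0 (among the integer gridlines); it crosses the x-axis at the gridline x = 0.
(c) Together with the visible shape, these determine p as stated.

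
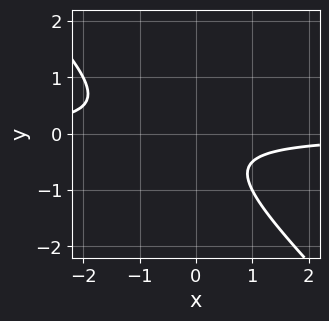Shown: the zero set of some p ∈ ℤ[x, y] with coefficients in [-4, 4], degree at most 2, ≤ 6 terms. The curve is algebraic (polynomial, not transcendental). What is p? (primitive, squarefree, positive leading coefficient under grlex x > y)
2*x*y + 2*y^2 + y + 1

First, deg p = 2. No degree-1 curve has this shape.
Next, against the integer gridlines: no x-intercept at any integer in the box; the curve avoids every integer y-axis point in the box.
Finally, matching integer coefficients to the picture gives p.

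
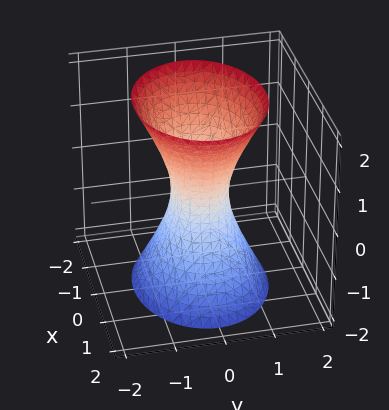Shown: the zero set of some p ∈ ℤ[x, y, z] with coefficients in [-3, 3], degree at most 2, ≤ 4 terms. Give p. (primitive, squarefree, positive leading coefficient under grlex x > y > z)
2*x^2 + 3*y^2 - z^2 - 1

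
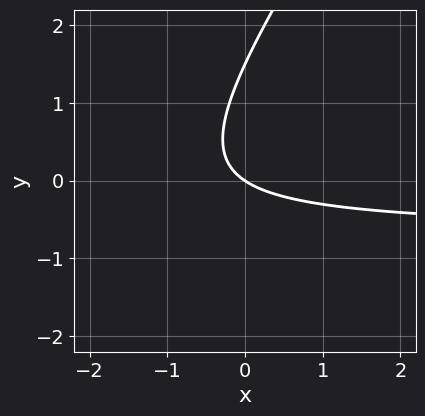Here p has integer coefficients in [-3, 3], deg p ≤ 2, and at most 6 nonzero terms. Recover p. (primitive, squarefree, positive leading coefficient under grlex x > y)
1. Degree: a generic line meets the curve in up to 2 points, so deg p = 2.
2. From the axis intercepts and sections: it crosses the y-axis at the gridline y = 0; it crosses the x-axis at the gridline x = 0.
3. Solving for integer coefficients yields p as stated.

3*x*y - 2*y^2 + 2*x + 3*y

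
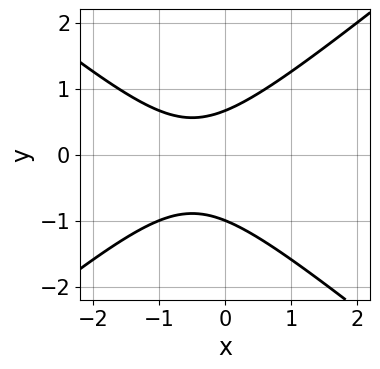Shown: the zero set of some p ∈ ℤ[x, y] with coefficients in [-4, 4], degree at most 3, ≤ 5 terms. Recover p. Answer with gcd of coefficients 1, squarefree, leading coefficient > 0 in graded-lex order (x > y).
(a) deg p = 2. No degree-1 curve has this shape.
(b) From the axis intercepts and sections: the curve avoids every integer x-axis point in the box; one y-axis crossing is at y = -1.
(c) Putting this together gives p.

2*x^2 - 3*y^2 + 2*x - y + 2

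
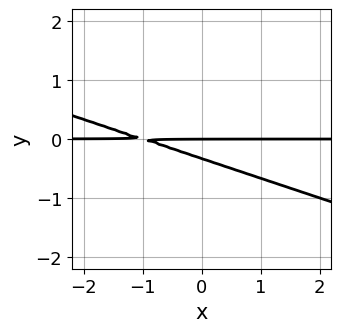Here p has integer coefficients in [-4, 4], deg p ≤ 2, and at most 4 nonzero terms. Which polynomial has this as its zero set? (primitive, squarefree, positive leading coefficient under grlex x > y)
x*y + 3*y^2 + y

(a) Degree: a generic line meets the curve in up to 2 points, so deg p = 2.
(b) Reading off the gridlines: it meets the y-axis at y = 0 (among the integer gridlines); every point of the x-axis in the box is on the curve.
(c) Solving for integer coefficients yields p as stated.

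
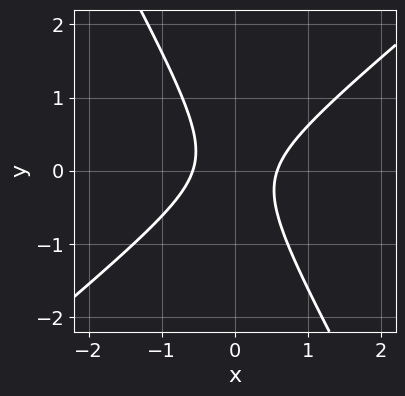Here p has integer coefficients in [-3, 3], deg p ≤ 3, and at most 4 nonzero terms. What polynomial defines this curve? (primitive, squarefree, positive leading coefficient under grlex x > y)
3*x^2 - 2*x*y - 2*y^2 - 1

Degree: the shape is more complex than any degree-1 curve, so deg p = 2.
Observable constraints: the curve avoids every integer y-axis point in the box.
The integer polynomial consistent with all of this is the stated p.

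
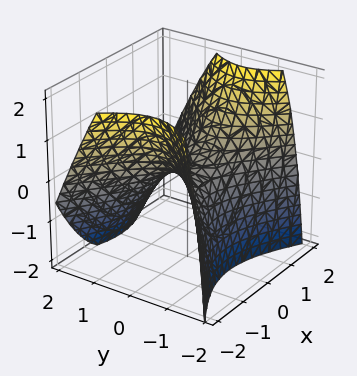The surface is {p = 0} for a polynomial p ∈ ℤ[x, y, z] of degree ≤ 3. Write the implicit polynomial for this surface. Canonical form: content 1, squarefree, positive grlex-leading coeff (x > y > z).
(a) The degree is 2 — a generic line meets the surface in up to 2 points.
(b) From the axis intercepts and sections: it meets the z-axis at z = 0 (among the integer gridlines); it meets the x-axis at x = 0 (among the integer gridlines); it crosses the y-axis at the gridline y = 0.
(c) Solving for integer coefficients yields p as stated.

2*x^2 - 3*y^2 - y*z - 3*z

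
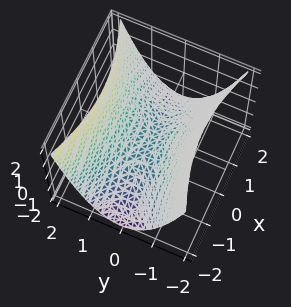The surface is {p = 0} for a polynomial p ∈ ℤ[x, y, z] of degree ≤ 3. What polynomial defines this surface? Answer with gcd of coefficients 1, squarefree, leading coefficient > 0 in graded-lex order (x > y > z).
The degree is 2 — a hyperbolic paraboloid; a quadric.
Symmetries: it's symmetric under x → −x, forcing even powers of x; it's symmetric under y → −y, forcing even powers of y.
Observable constraints: one z-axis crossing is at z = 0; it meets the y-axis at y = 0 (among the integer gridlines); it crosses the x-axis at the gridline x = 0.
Assembling these constraints gives the stated polynomial.

x^2 - 3*y^2 + 3*z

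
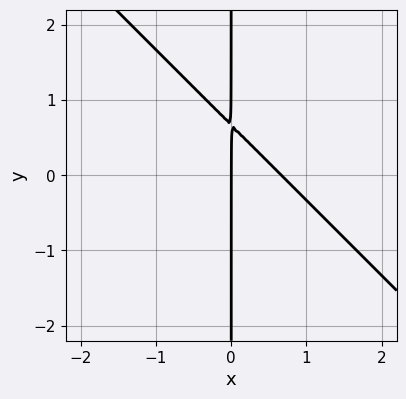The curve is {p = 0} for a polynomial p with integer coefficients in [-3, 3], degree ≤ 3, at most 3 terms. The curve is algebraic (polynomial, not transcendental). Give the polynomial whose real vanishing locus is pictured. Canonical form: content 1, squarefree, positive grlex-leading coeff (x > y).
3*x^2 + 3*x*y - 2*x

(a) Degree: the shape is more complex than any degree-1 curve, so deg p = 2.
(b) From the visible intercepts: the visible y-axis segment lies entirely on the curve; it crosses the x-axis at the gridline x = 0.
(c) Matching integer coefficients to the picture gives p.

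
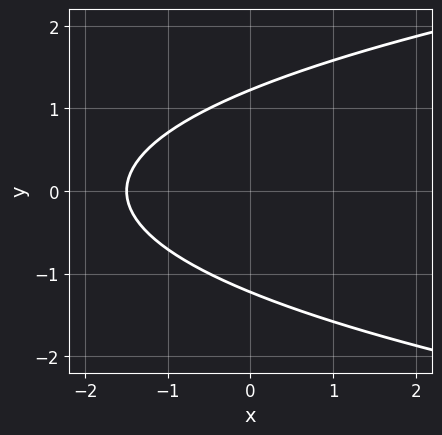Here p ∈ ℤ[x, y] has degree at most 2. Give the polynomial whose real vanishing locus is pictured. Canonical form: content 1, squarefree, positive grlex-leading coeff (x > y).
(a) Degree: the shape is more complex than any degree-1 curve, so deg p = 2.
(b) Symmetries: it's symmetric under y → −y, forcing even powers of y.
(c) Together with the visible shape, these determine p as stated.

2*y^2 - 2*x - 3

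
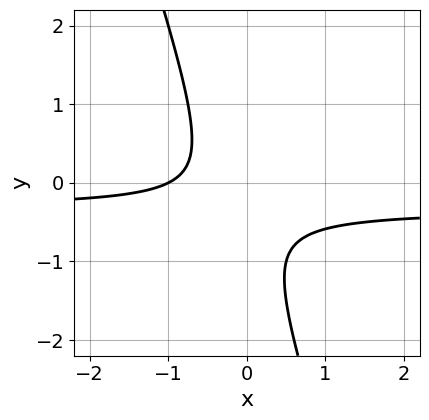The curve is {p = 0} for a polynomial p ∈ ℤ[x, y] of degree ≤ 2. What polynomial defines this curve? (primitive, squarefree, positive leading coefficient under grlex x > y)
3*x*y + y^2 + x + y + 1

1. deg p = 2.
2. Checking where it meets the axes: one x-axis crossing is at x = -1; it misses every integer gridline on the y-axis.
3. Matching integer coefficients to the picture gives p.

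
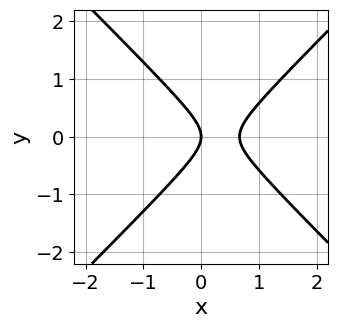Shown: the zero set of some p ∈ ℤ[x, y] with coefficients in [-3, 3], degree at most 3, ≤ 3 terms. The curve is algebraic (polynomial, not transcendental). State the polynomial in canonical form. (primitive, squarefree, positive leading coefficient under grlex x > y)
3*x^2 - 3*y^2 - 2*x

First, deg p = 2. No degree-1 curve has this shape.
Then, symmetries: it's symmetric under y → −y, forcing even powers of y.
Then, observable constraints: one x-axis crossing is at x = 0; it meets the y-axis at y = 0 (among the integer gridlines).
Finally, these observations pin down the coefficients.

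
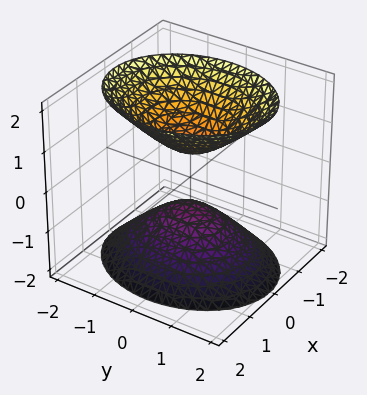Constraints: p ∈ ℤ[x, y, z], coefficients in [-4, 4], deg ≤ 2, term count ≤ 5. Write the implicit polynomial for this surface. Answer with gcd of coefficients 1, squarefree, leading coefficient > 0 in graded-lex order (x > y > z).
I count 2 distinct pieces. Treating them together as one polynomial.
deg p = 2. Two separate bowl-shaped sheets opening away from each other; a quadric.
Symmetries: it's symmetric under y → −y, forcing even powers of y; the z ↦ −z reflection is a symmetry, so z appears only in even powers; the x ↦ −x reflection is a symmetry, so x appears only in even powers.
From the axis intercepts and sections: it misses every integer gridline on the x-axis; no y-intercept at any integer in the box.
Matching integer coefficients to the picture gives p.

3*x^2 + 2*y^2 - 2*z^2 + 1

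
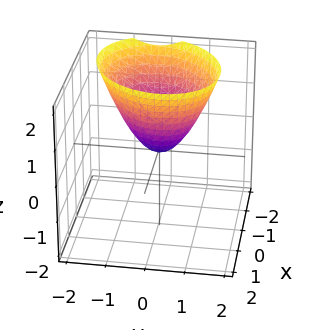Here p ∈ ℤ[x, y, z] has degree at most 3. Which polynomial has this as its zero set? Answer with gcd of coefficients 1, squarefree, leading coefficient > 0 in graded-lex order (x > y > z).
(a) The degree is 2 — a generic line meets the surface in up to 2 points.
(b) Observable constraints: one x-axis crossing is at x = 0; it crosses the y-axis at the gridline y = 0; it crosses the z-axis at the gridline z = 0.
(c) Putting this together gives p.

3*x^2 - x*y + 2*x*z + 3*y^2 - 3*z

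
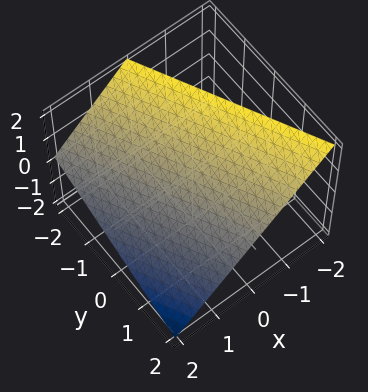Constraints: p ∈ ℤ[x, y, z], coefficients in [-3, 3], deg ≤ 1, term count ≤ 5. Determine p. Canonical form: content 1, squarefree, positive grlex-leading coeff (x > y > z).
2*x + y + 2*z - 2

The degree is 1 — the surface is flat (a plane).
From the visible intercepts: it meets the y-axis at y = 2 (among the integer gridlines); one x-axis crossing is at x = 1; it meets the z-axis at z = 1 (among the integer gridlines).
Solving for integer coefficients yields p as stated.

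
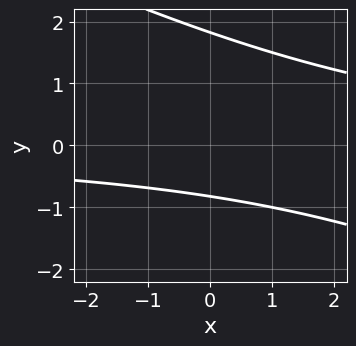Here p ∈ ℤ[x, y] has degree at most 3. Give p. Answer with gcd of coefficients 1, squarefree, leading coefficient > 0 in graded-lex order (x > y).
First, the degree is 2 — a generic line meets the curve in up to 2 points.
Then, observable constraints: the curve avoids every integer x-axis point in the box.
Finally, together with the visible shape, these determine p as stated.

x*y + 2*y^2 - 2*y - 3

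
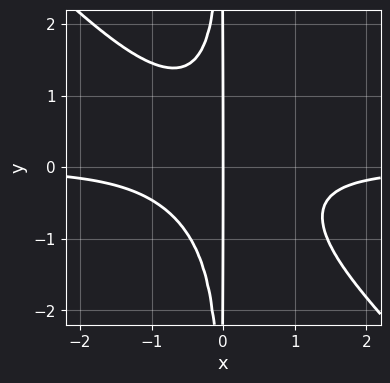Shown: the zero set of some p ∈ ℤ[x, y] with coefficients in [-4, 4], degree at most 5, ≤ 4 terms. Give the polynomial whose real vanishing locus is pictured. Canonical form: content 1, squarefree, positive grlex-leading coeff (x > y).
3*x^3*y + 3*x^2*y^2 + 2*x

(a) The degree is 4 — no degree-3 curve has this shape.
(b) Against the integer gridlines: one x-axis crossing is at x = 0; every point of the y-axis in the box is on the curve.
(c) The integer polynomial consistent with all of this is the stated p.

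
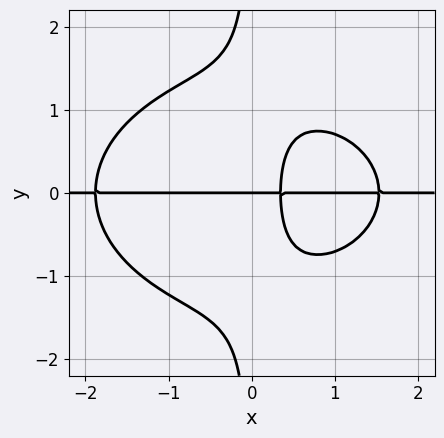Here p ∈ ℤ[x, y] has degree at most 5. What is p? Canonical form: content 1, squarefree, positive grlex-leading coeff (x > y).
1. Degree: a generic line meets the curve in up to 4 points, so deg p = 4.
2. Observable constraints: it crosses the y-axis at the gridline y = 0; every point of the x-axis in the box is on the curve.
3. Matching integer coefficients to the picture gives p.

x^3*y + 2*x*y^3 - 3*x*y + y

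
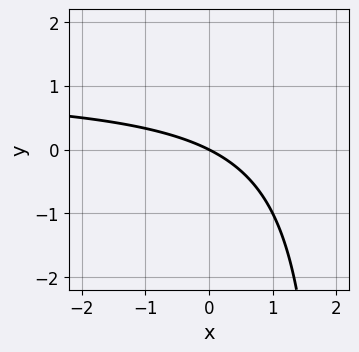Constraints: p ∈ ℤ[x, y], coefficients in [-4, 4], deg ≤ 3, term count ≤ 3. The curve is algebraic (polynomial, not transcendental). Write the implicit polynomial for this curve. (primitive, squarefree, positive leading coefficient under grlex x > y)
deg p = 2.
Checking where it meets the axes: it crosses the y-axis at the gridline y = 0; it meets the x-axis at x = 0 (among the integer gridlines).
Fitting integer coefficients to these (and the overall shape) gives p.

x*y - x - 2*y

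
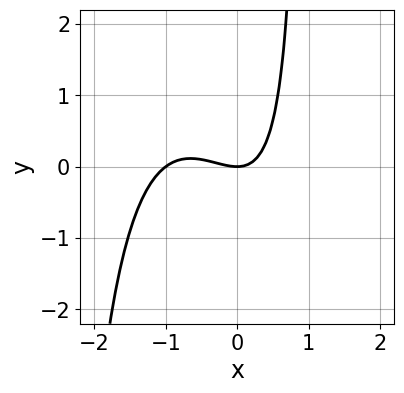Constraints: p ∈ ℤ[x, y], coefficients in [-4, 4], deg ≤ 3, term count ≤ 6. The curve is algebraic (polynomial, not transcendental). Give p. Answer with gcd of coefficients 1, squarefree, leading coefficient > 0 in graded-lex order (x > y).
3*x^3 + x^2*y + 3*x^2 + 2*x*y - 3*y

(a) Degree: a generic line meets the curve in up to 3 points, so deg p = 3.
(b) Checking where it meets the axes: it meets the y-axis at y = 0 (among the integer gridlines); among the integer gridlines, it crosses the x-axis at x ∈ {-1, 0}.
(c) Fitting integer coefficients to these (and the overall shape) gives p.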